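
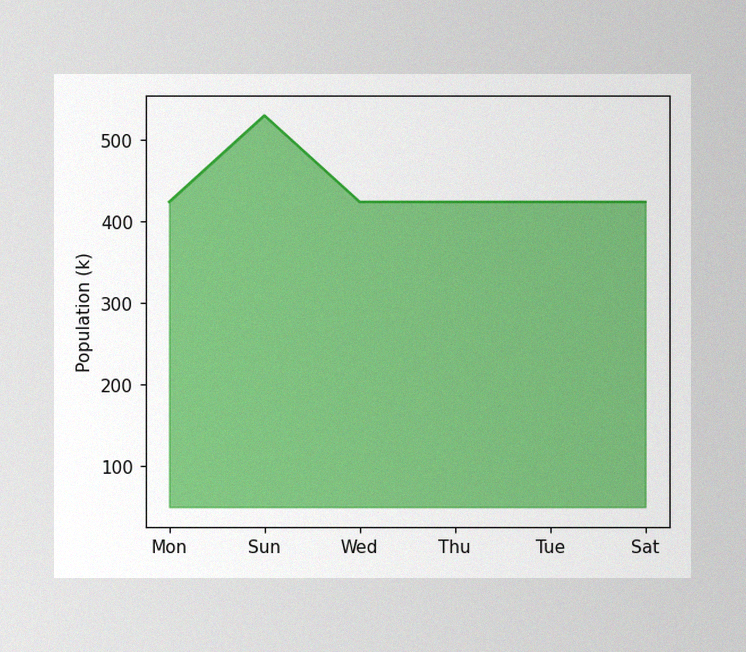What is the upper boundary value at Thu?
The image has some photo noise and uneven lighting. At Thu the upper boundary is at 424k.

424k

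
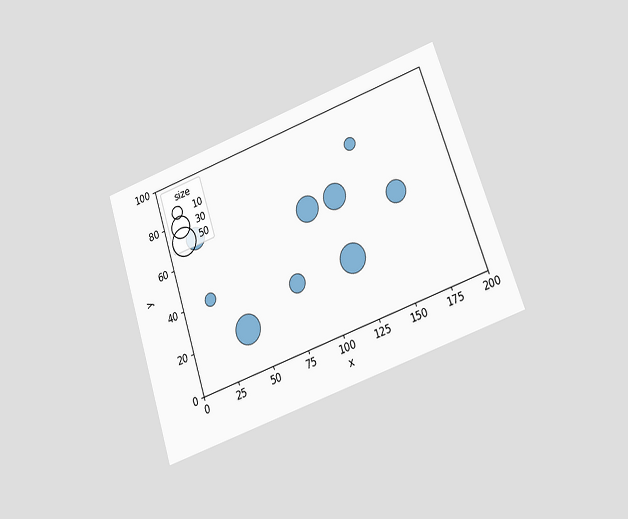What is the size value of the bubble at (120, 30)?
The chart is tilted about 19° counter-clockwise and viewed at a slight angle. Matching the bubble at (120, 30) against the size legend gives 50.

50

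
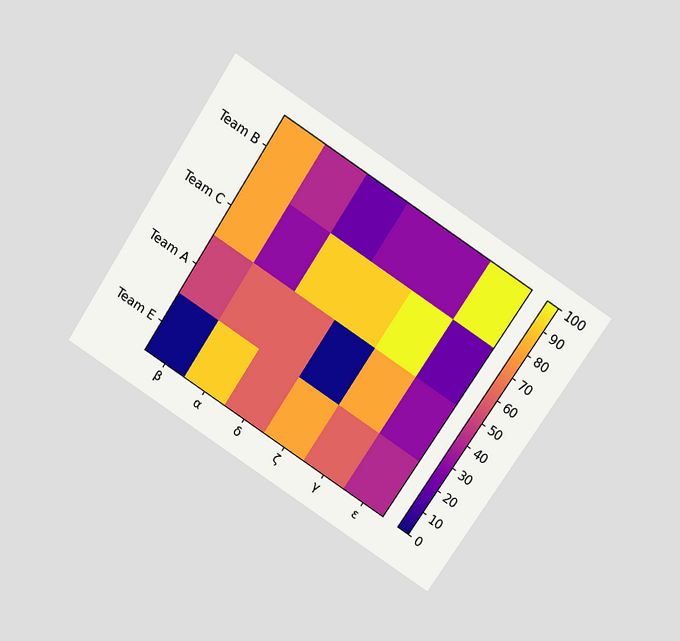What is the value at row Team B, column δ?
20

The chart is tilted about 33° clockwise and viewed slightly from above. Matching cell (Team B, δ) against the colorbar gives 20.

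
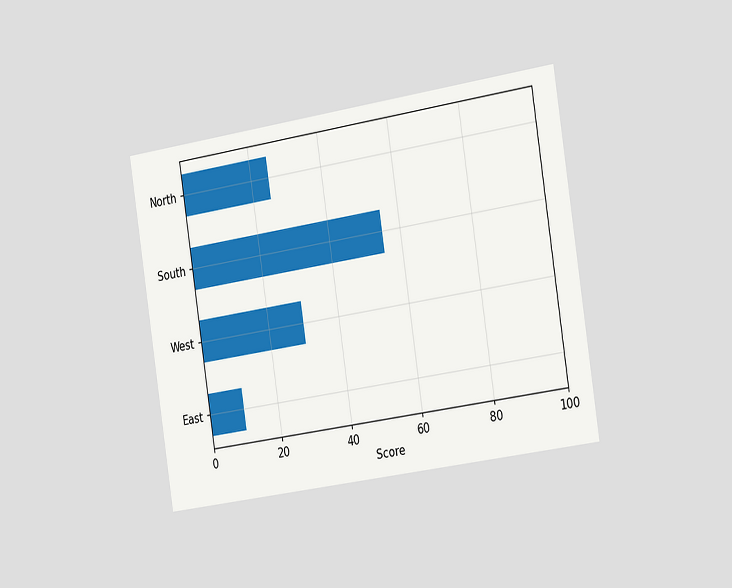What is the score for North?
The chart is tilted about 9° counter-clockwise and viewed slightly from the right. Reading along the chart's x-axis, the North bar reaches 25.

25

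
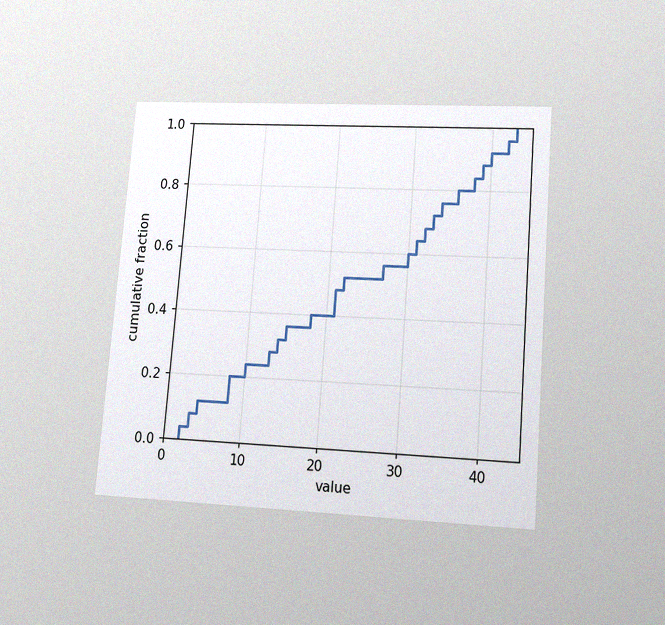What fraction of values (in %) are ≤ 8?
The chart is tilted about 5° clockwise and viewed at a slight angle, with some photo noise. At x=8 the ECDF step is at 20%.

20%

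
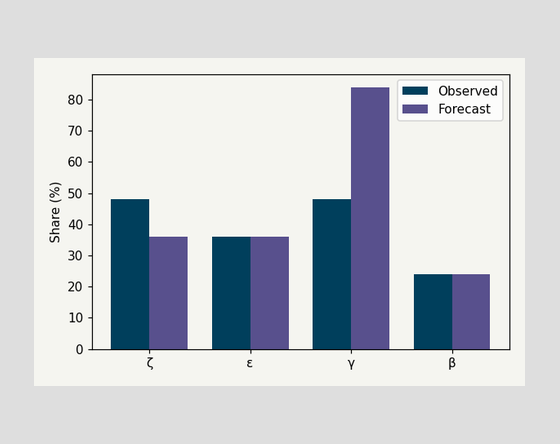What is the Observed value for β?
24%

The Observed bar at β reaches 24% on the y-axis.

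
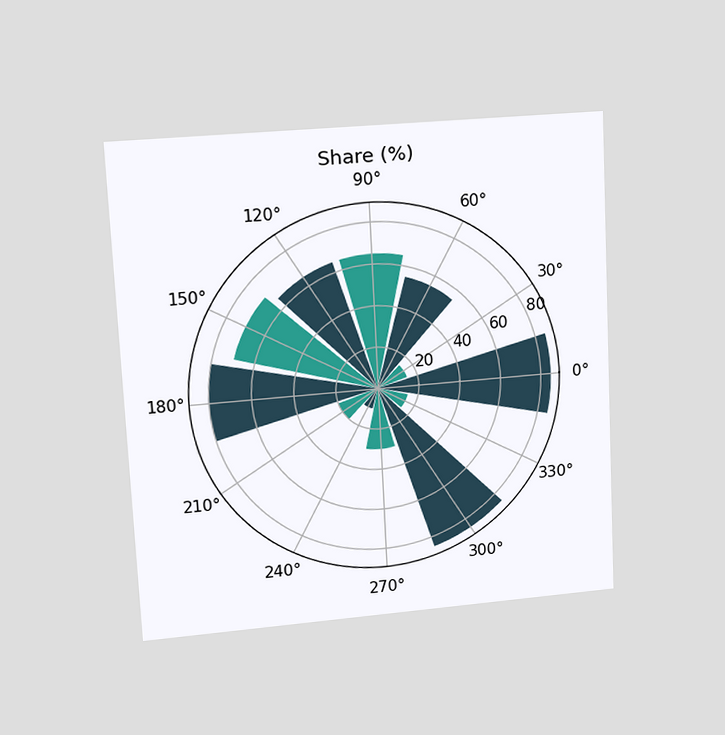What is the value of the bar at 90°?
The chart is tilted about 3° counter-clockwise and viewed at a slight angle. The bar at 90° reaches 65% on the radial axis.

65%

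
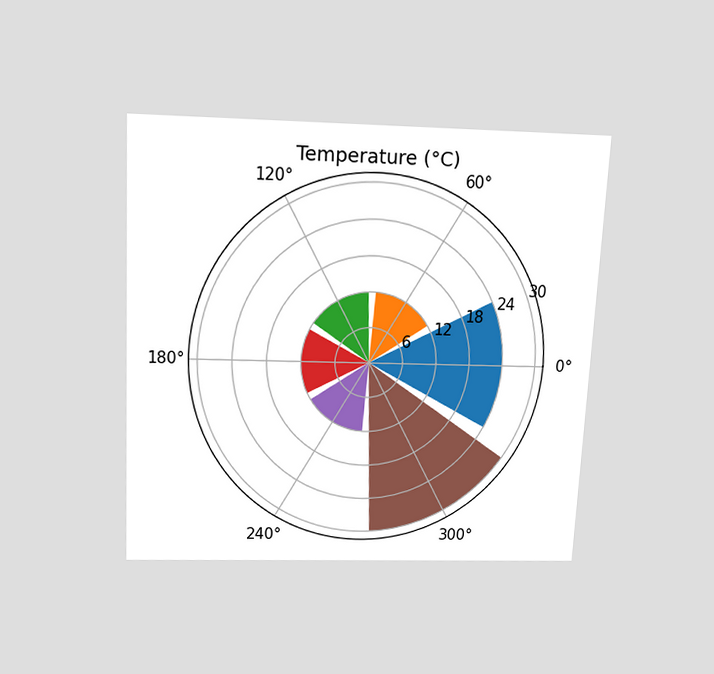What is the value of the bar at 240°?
12°C

The chart is tilted about 3° clockwise and viewed slightly from above. The bar at 240° reaches 12°C on the radial axis.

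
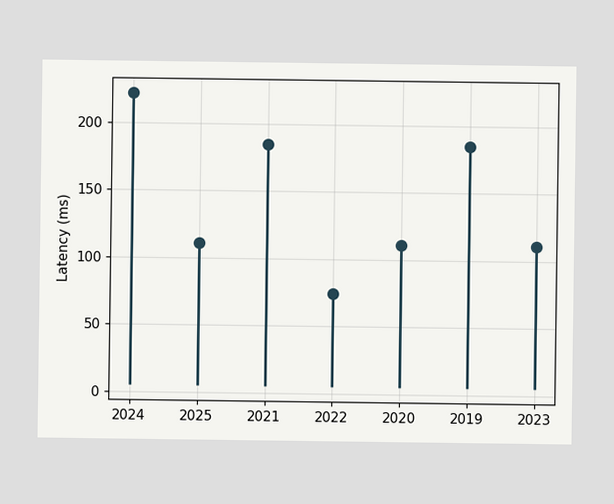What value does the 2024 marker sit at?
The 2024 marker sits at 222ms.

222ms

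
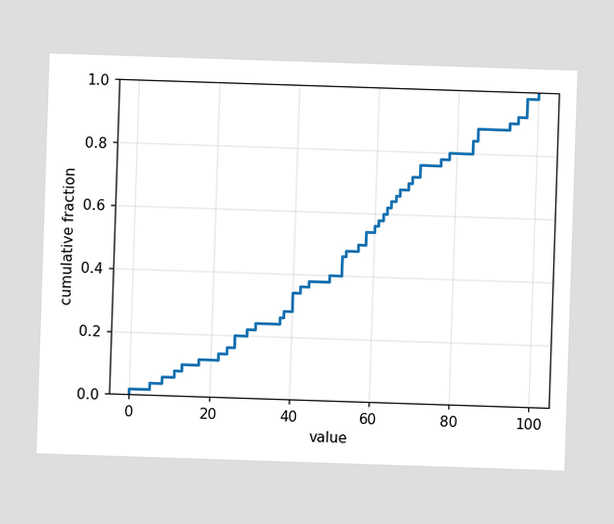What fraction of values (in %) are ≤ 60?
56%

At x=60 the ECDF step is at 56%.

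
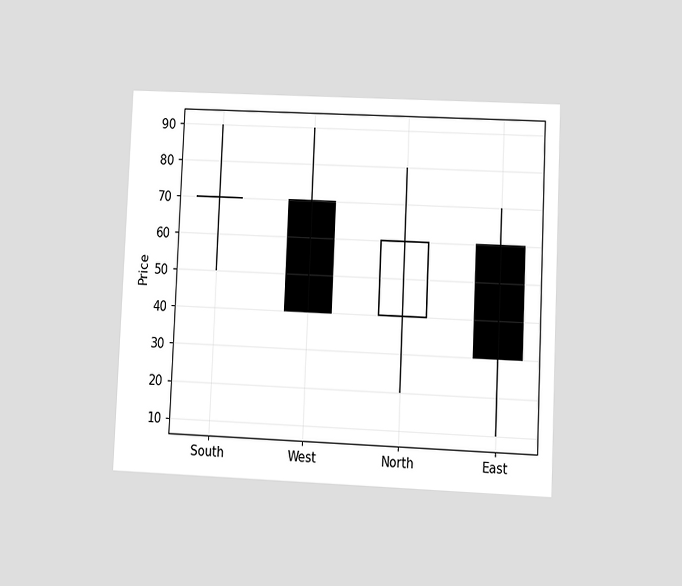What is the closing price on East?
30

The chart is tilted about 3° clockwise and viewed at a slight angle. The East candle closes at 30.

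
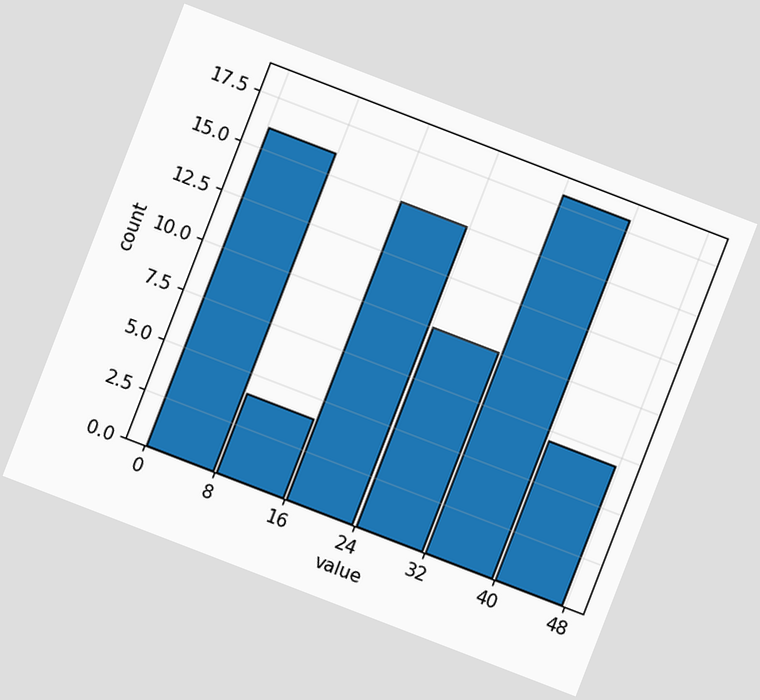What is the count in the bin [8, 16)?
4

The chart is tilted about 21° clockwise. The [8, 16) bin has height 4.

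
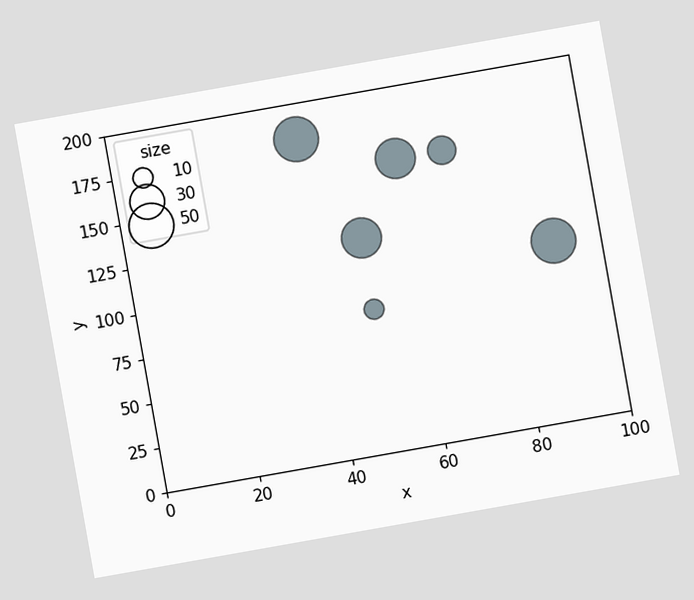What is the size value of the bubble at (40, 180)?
The chart is tilted about 10° counter-clockwise. Matching the bubble at (40, 180) against the size legend gives 50.

50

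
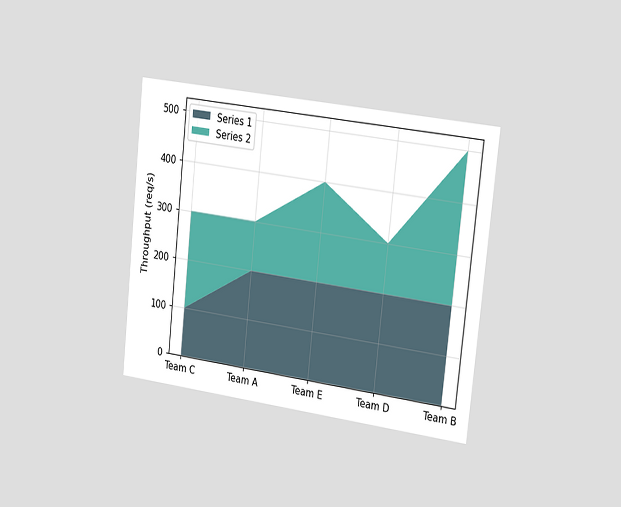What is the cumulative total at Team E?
400req/s

The chart is tilted about 6° clockwise and viewed slightly from the right. The stacked total at Team E reaches 400req/s.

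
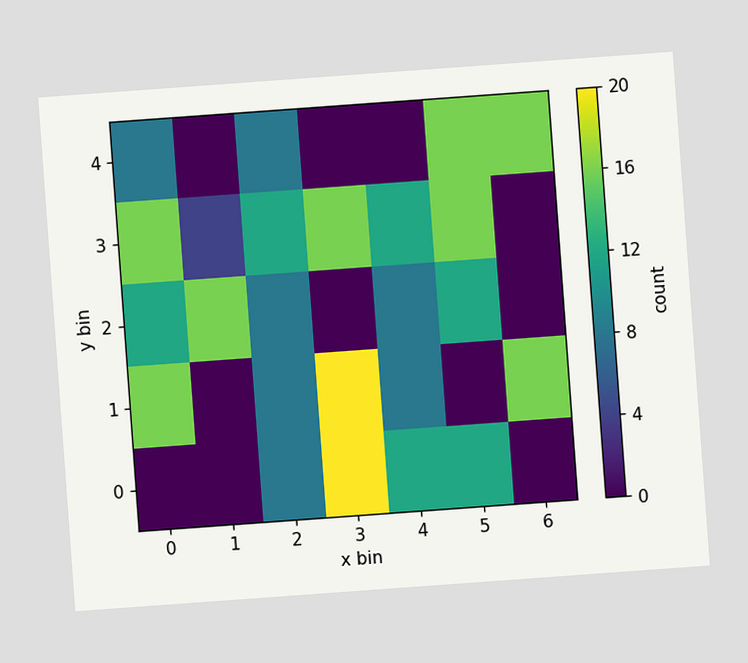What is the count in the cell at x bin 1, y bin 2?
The chart is tilted about 4° counter-clockwise. Matching the cell (1, 2) against the colorbar gives 16.

16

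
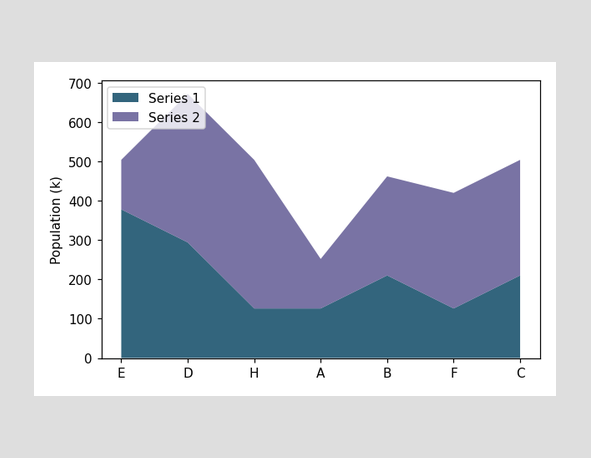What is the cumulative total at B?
462k

The stacked total at B reaches 462k.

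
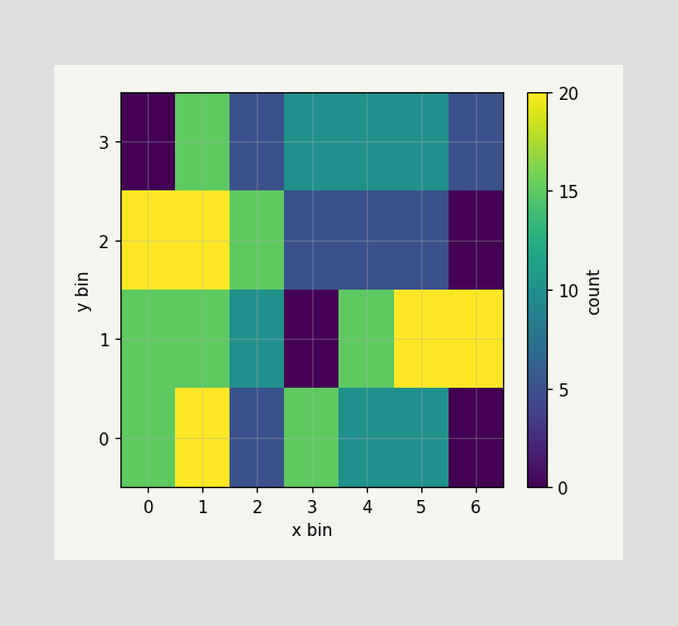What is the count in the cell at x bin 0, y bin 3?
0

Matching the cell (0, 3) against the colorbar gives 0.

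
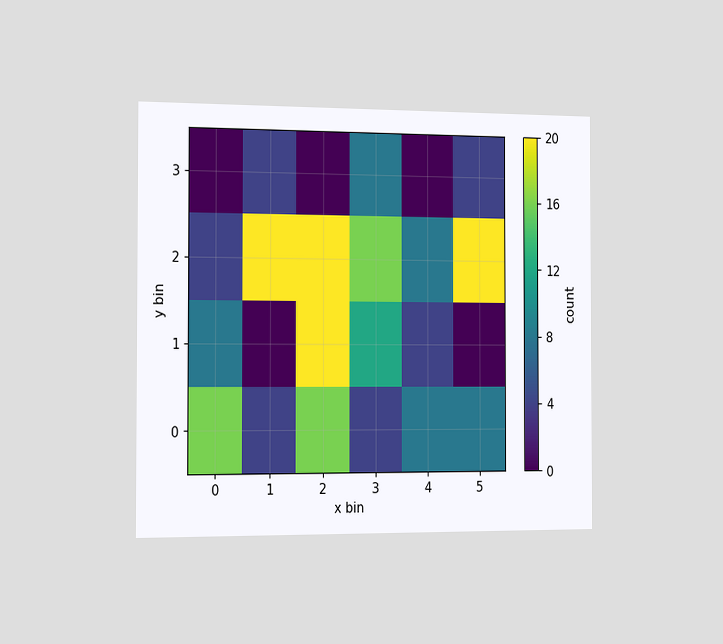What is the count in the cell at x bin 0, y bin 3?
0

The chart is viewed slightly from the left. Matching the cell (0, 3) against the colorbar gives 0.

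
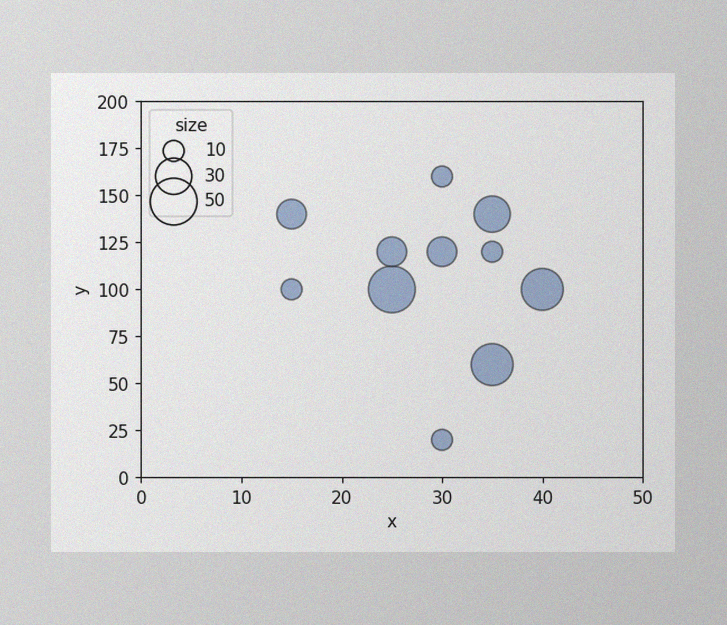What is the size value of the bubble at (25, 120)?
20

The image has some photo noise and uneven lighting. Matching the bubble at (25, 120) against the size legend gives 20.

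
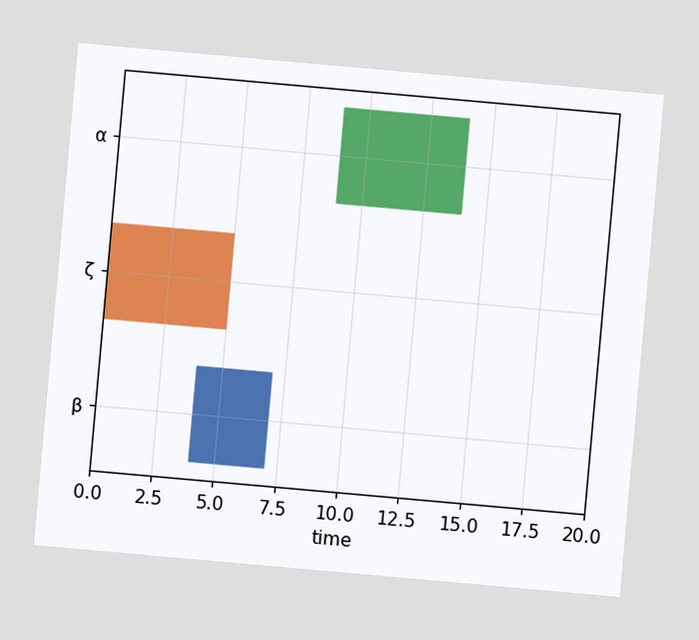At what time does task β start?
The chart is tilted about 5° clockwise. The β bar begins at t=4.

4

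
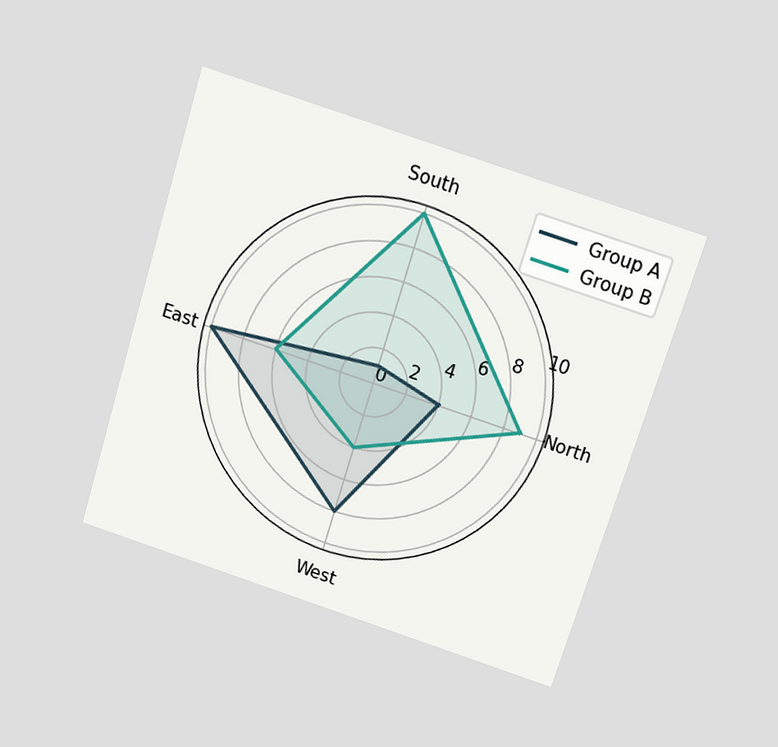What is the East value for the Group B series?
The chart is tilted about 17° clockwise and viewed slightly from above. On the East axis, Group B reaches 6.

6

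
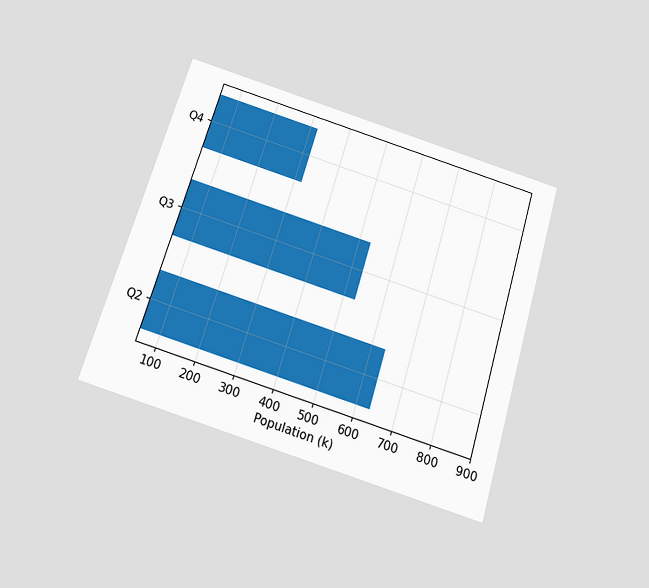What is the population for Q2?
636k

The chart is tilted about 17° clockwise and viewed slightly from below. Reading along the chart's x-axis, the Q2 bar reaches 636k.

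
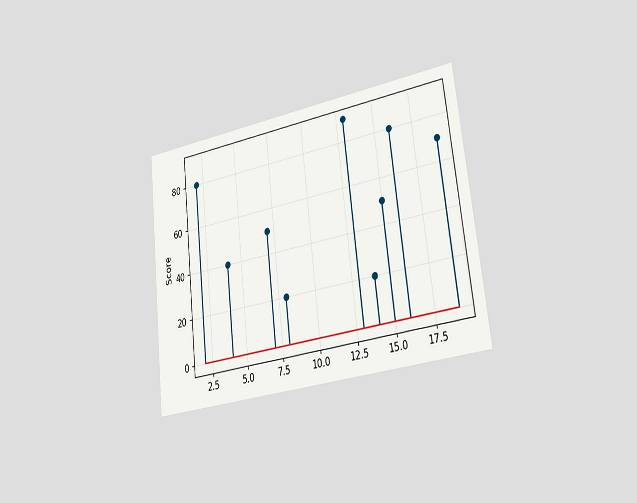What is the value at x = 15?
The chart is tilted about 7° counter-clockwise and viewed slightly from the right. The stem at x=15 reaches 50.

50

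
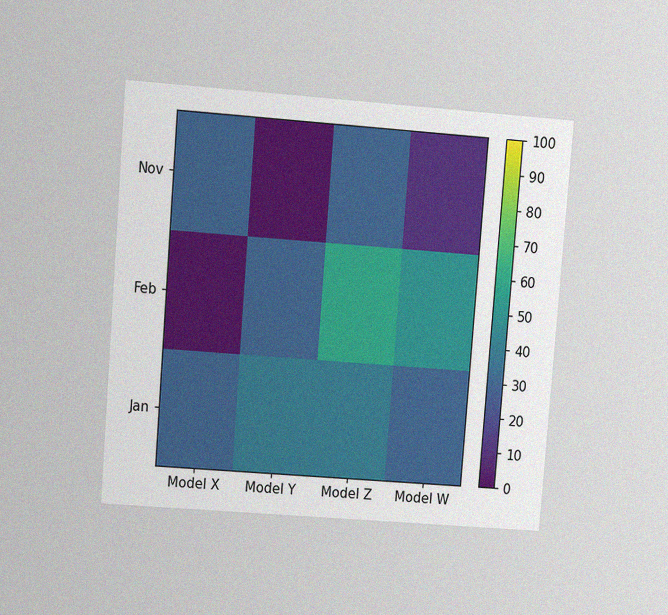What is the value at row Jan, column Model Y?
40

The chart is tilted about 4° clockwise and viewed at a slight angle, with some photo noise. Matching cell (Jan, Model Y) against the colorbar gives 40.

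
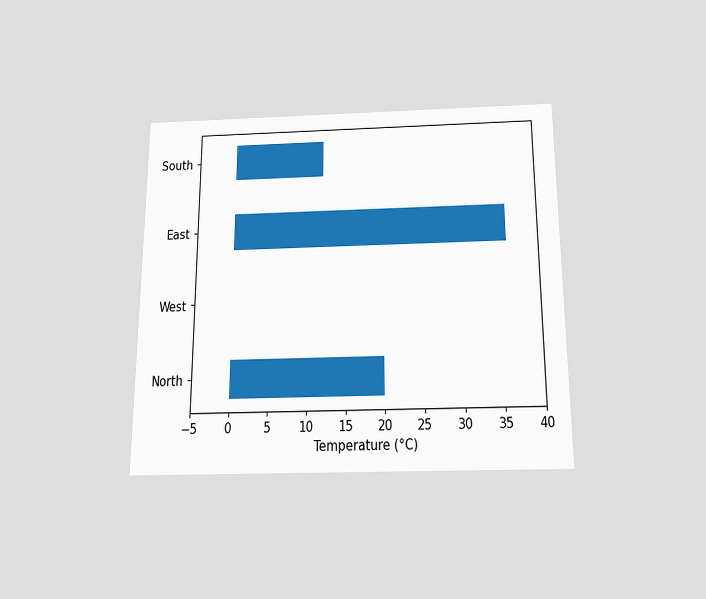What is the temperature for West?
The chart is viewed slightly from below. Reading along the chart's x-axis, the West bar reaches 0°C.

0°C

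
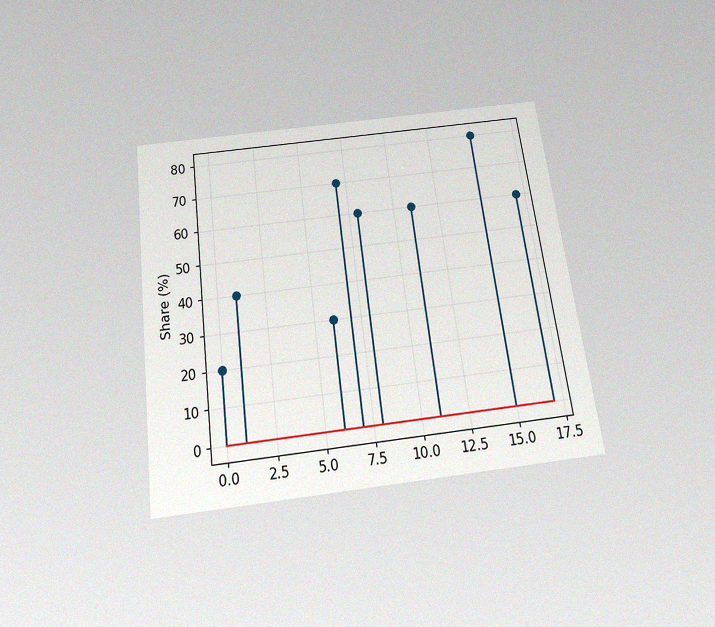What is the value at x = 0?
20%

The chart is tilted about 7° counter-clockwise and viewed slightly from below, with some photo noise. The stem at x=0 reaches 20%.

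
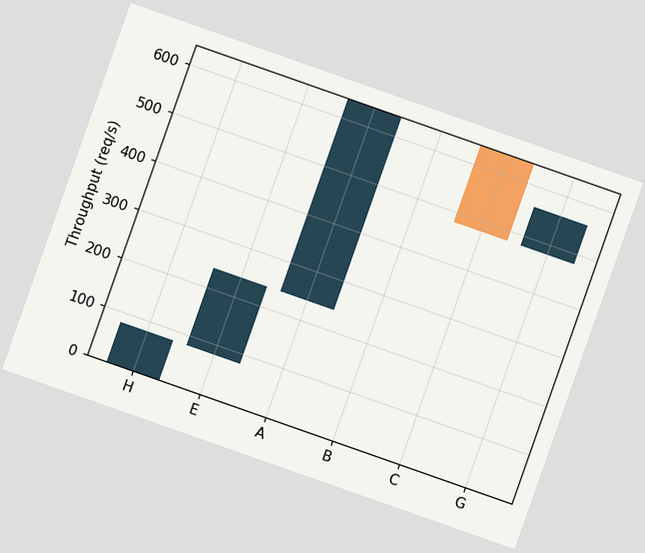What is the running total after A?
The chart is tilted about 19° clockwise. After A the running total reaches 640req/s.

640req/s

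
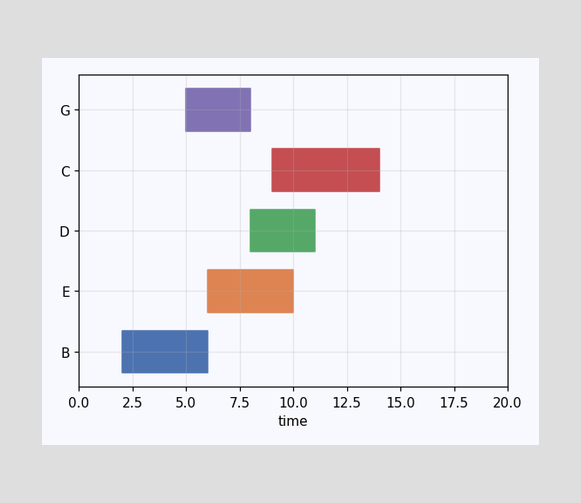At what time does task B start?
The B bar begins at t=2.

2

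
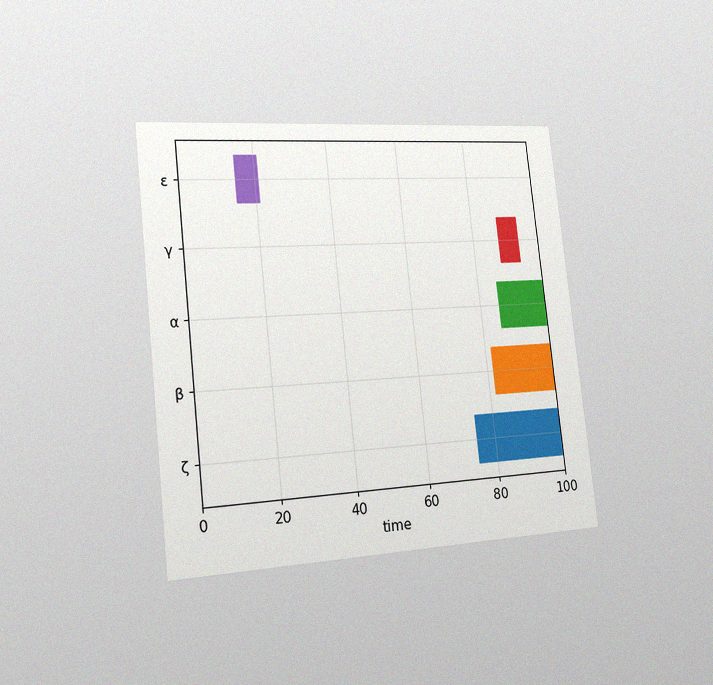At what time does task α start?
86

The chart is tilted about 6° counter-clockwise and viewed slightly from the left, with some photo noise. The α bar begins at t=86.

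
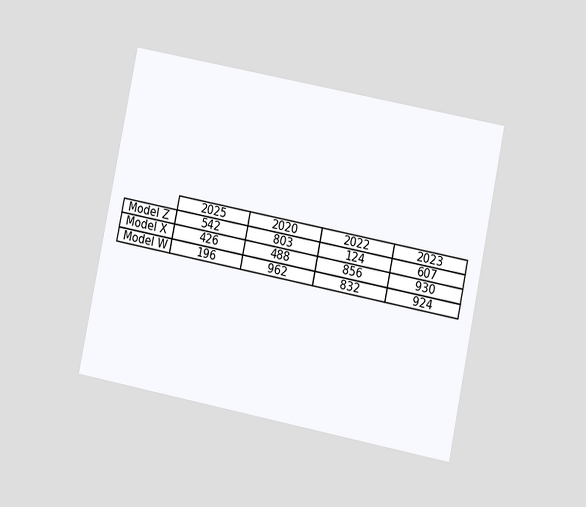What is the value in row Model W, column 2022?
832

The chart is tilted about 11° clockwise and viewed at a slight angle. The (Model W, 2022) cell reads 832.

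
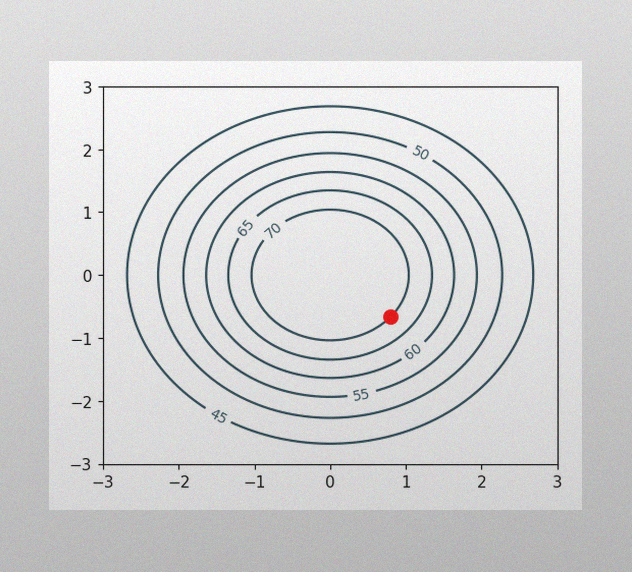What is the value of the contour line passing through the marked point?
The image has some photo noise and uneven lighting. The marked point sits on the contour labelled 70.

70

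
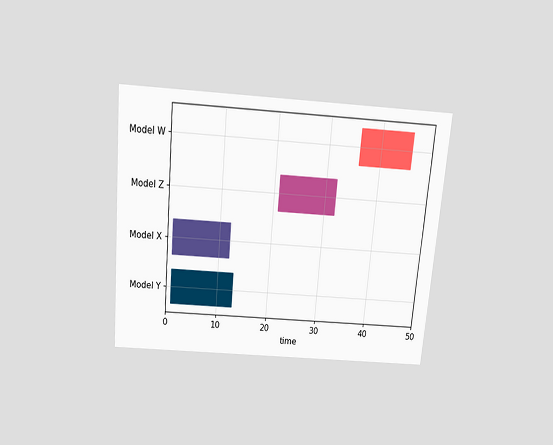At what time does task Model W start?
The chart is tilted about 5° clockwise and viewed slightly from above. The Model W bar begins at t=36.

36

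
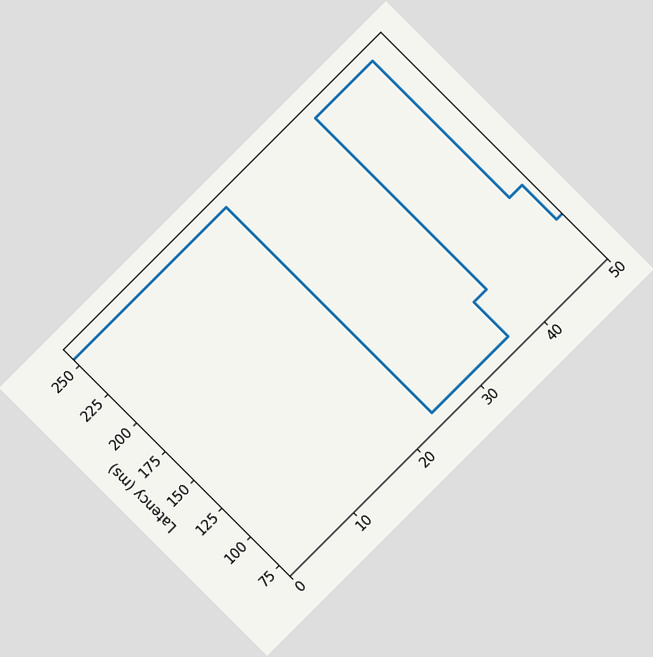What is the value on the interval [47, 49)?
135ms

The chart is tilted about 45° counter-clockwise. On [47, 49) the step sits at 135ms.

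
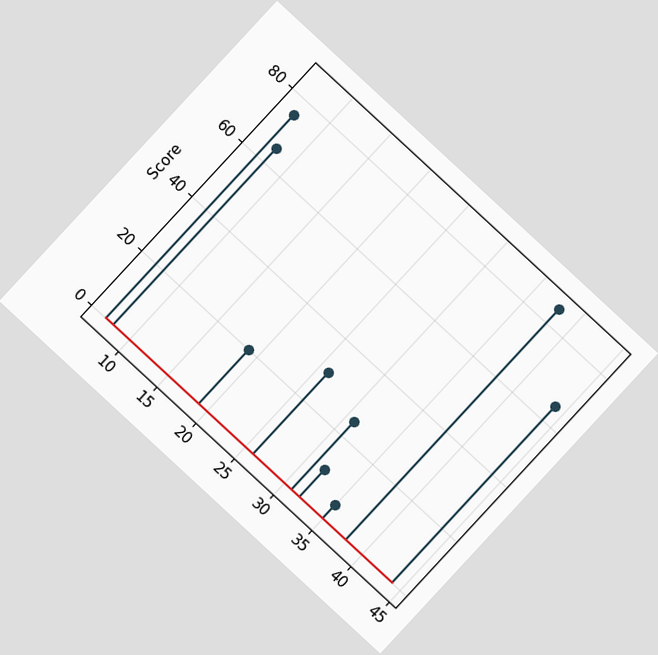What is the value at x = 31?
The chart is tilted about 43° clockwise. The stem at x=31 reaches 25.

25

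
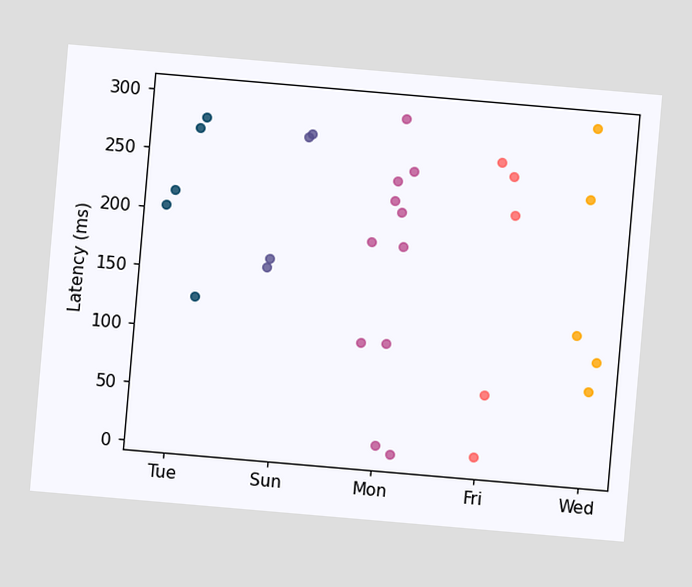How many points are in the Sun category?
4

The chart is tilted about 5° clockwise. Counting the markers in the Sun column gives 4.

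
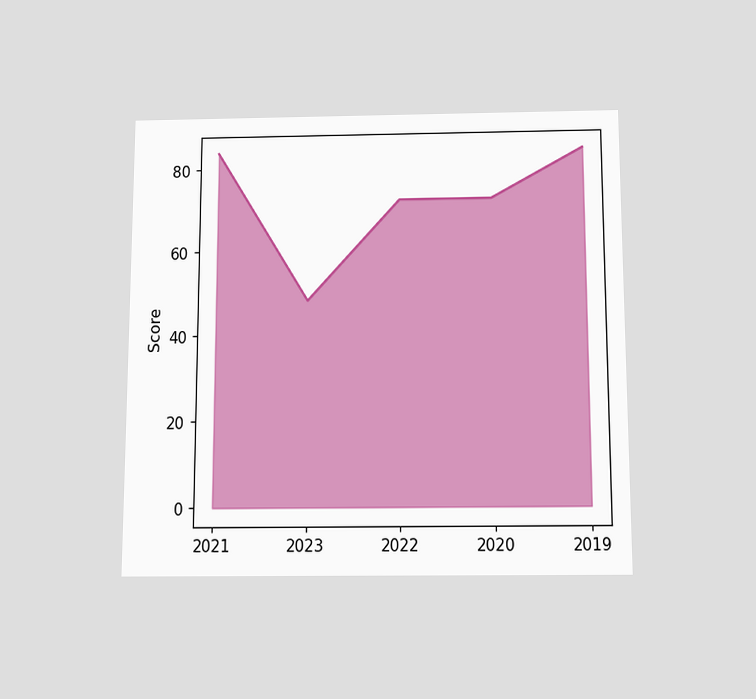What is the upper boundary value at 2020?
The chart is viewed slightly from below. At 2020 the upper boundary is at 72.

72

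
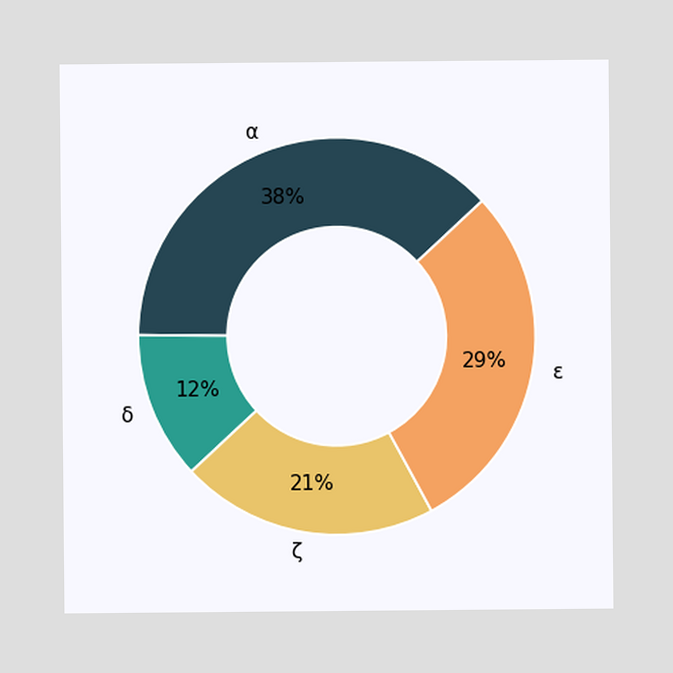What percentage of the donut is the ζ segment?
The ζ segment takes up 21% of the ring.

21%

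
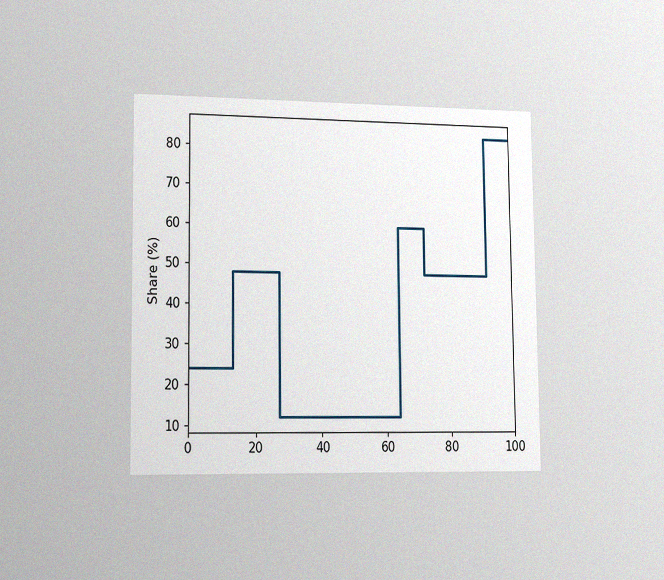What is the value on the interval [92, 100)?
The chart is viewed slightly from the left, with some photo noise. On [92, 100) the step sits at 84%.

84%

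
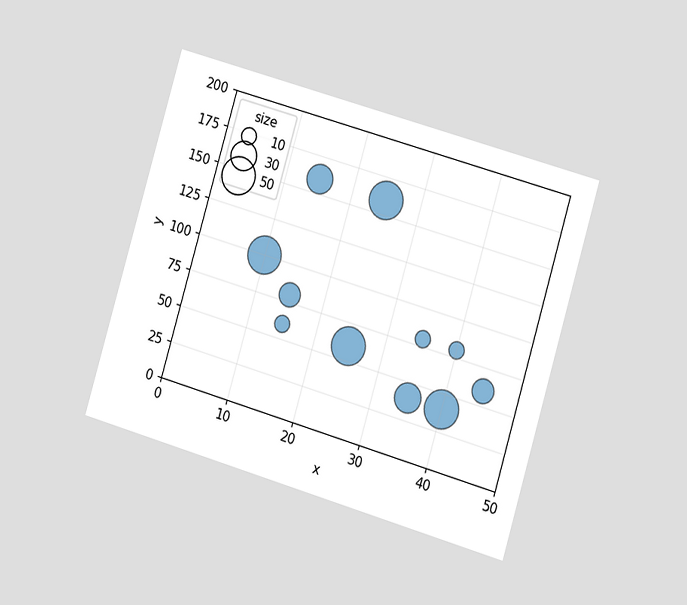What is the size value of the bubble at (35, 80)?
10

The chart is tilted about 17° clockwise and viewed slightly from the right. Matching the bubble at (35, 80) against the size legend gives 10.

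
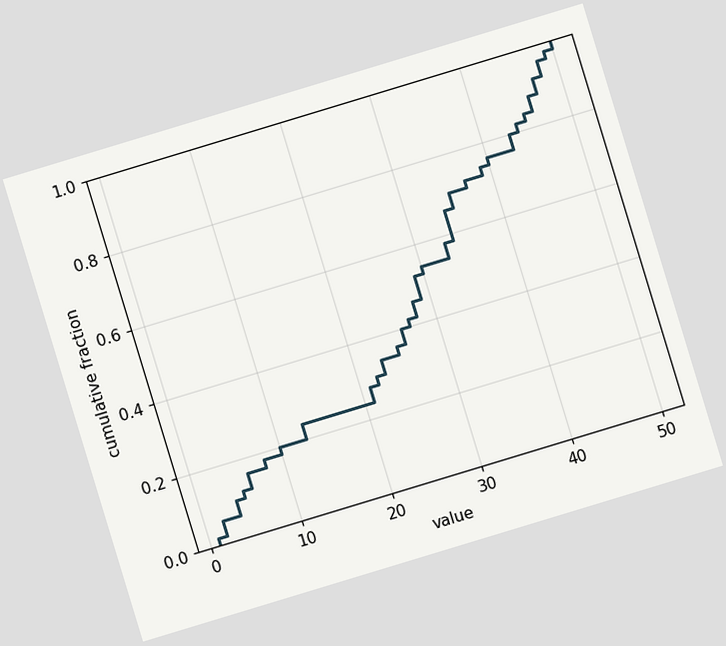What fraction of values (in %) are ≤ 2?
The chart is tilted about 17° counter-clockwise. At x=2 the ECDF step is at 6%.

6%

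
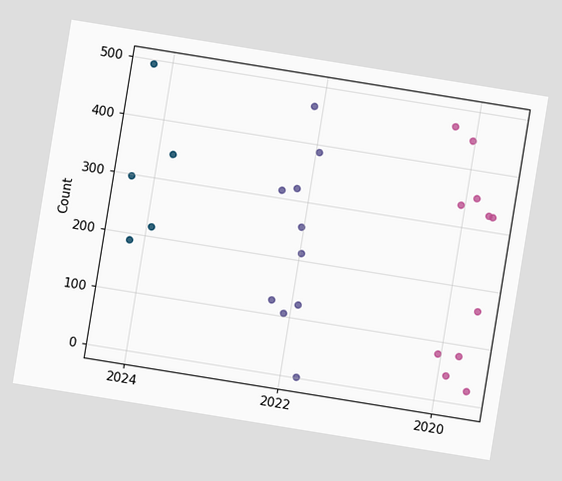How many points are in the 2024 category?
5

The chart is tilted about 9° clockwise. Counting the markers in the 2024 column gives 5.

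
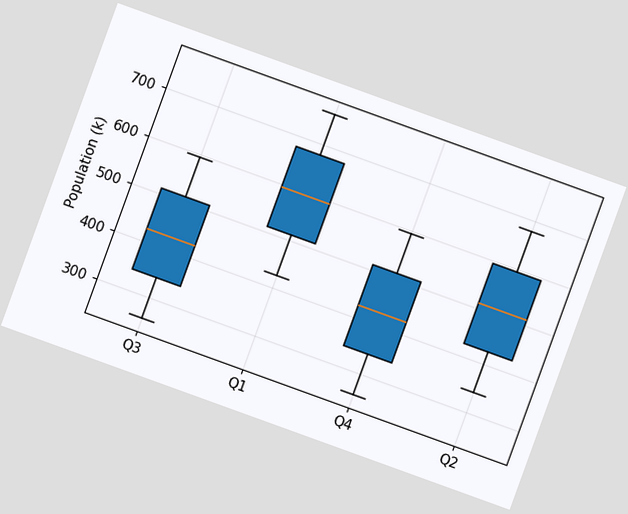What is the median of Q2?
The chart is tilted about 20° clockwise. The median line in the Q2 box sits at 510k.

510k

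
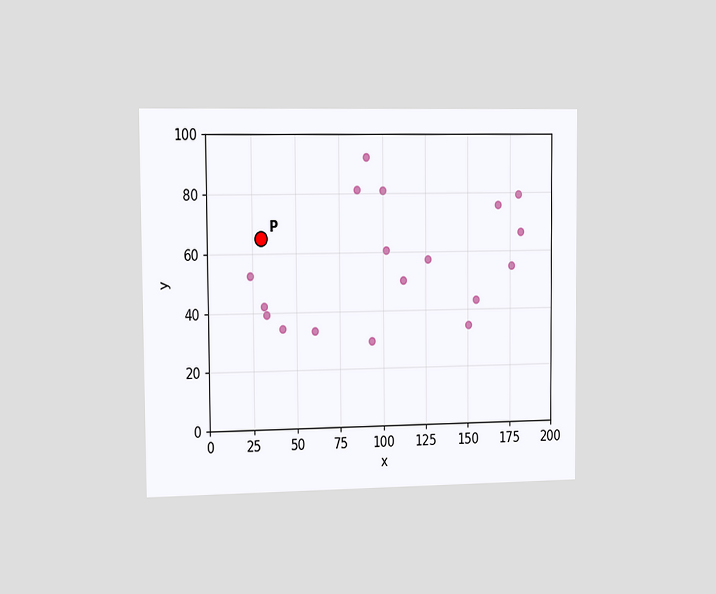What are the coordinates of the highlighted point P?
The chart is viewed slightly from the left. Following the gridlines from P to each axis, P sits at (30, 65).

(30, 65)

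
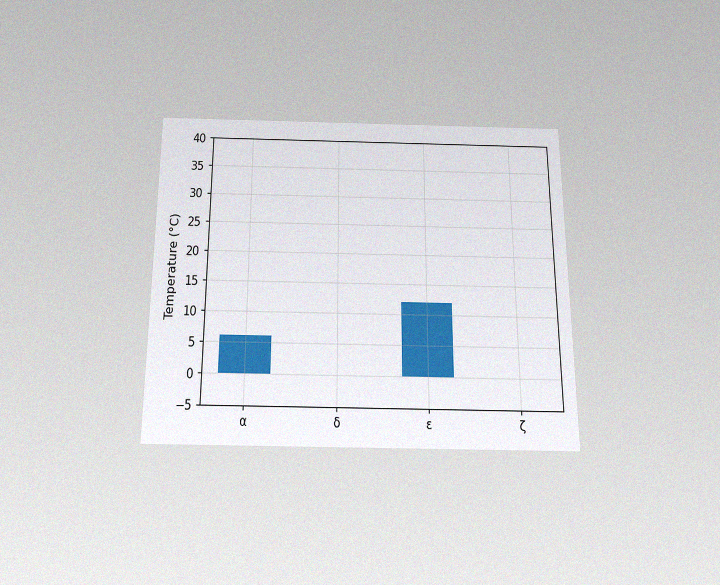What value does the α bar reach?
The chart is viewed slightly from below, with some photo noise. Reading along the chart's y-axis, the α bar reaches 6°C.

6°C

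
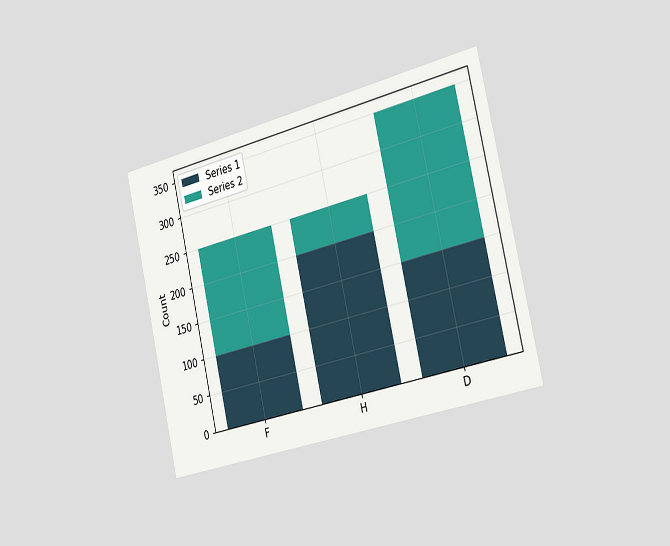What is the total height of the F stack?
250

The chart is tilted about 13° counter-clockwise and viewed slightly from the right. The F stack's top reaches 250 on the y-axis.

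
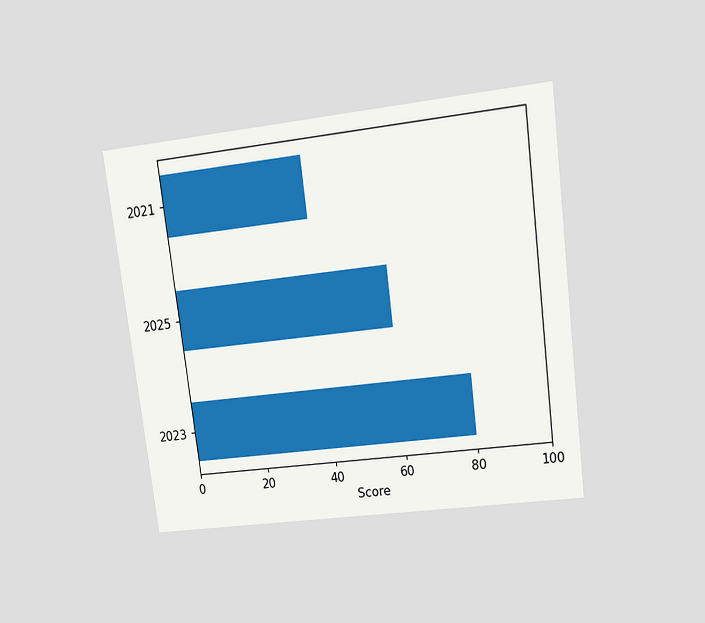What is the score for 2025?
60

The chart is tilted about 7° counter-clockwise and viewed at a slight angle. Reading along the chart's x-axis, the 2025 bar reaches 60.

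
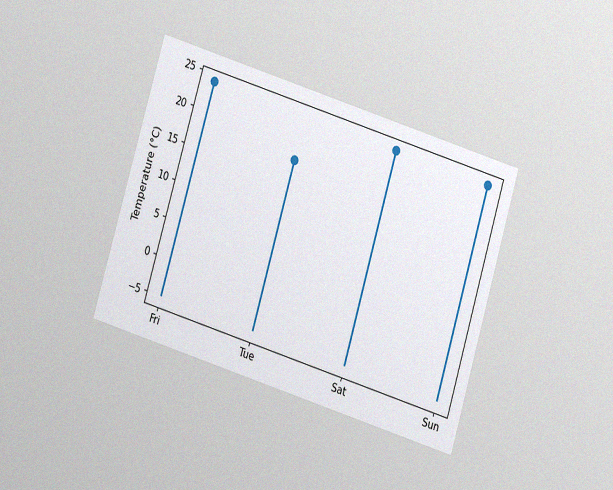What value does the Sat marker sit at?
24°C

The chart is tilted about 17° clockwise and viewed slightly from below, with some photo noise. The Sat marker sits at 24°C.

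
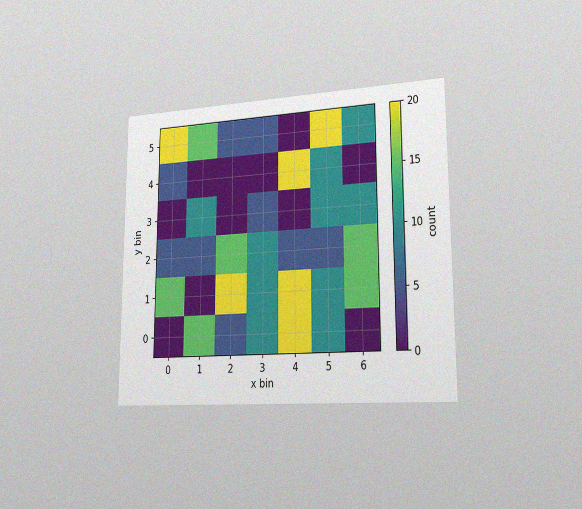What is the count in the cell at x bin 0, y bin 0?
0

The chart is viewed slightly from the right, with some photo noise. Matching the cell (0, 0) against the colorbar gives 0.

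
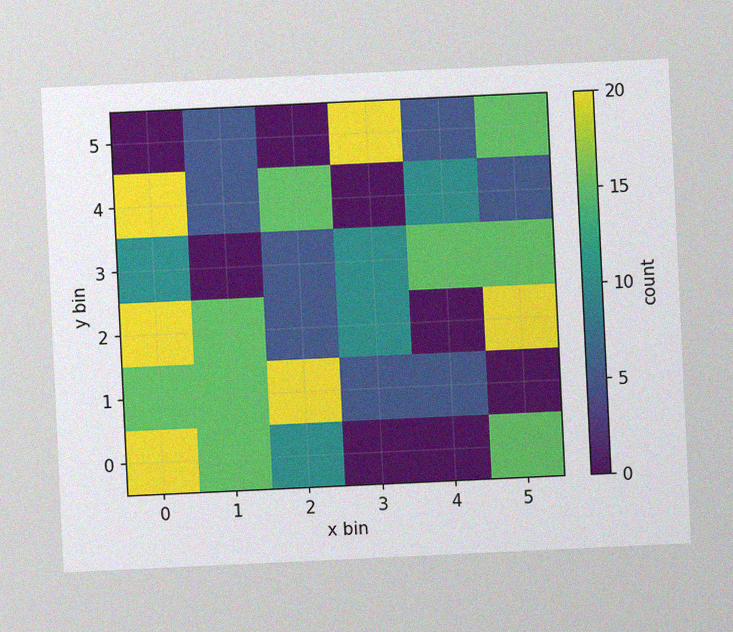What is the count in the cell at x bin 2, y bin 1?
20

The chart is tilted about 3° counter-clockwise, with some photo noise. Matching the cell (2, 1) against the colorbar gives 20.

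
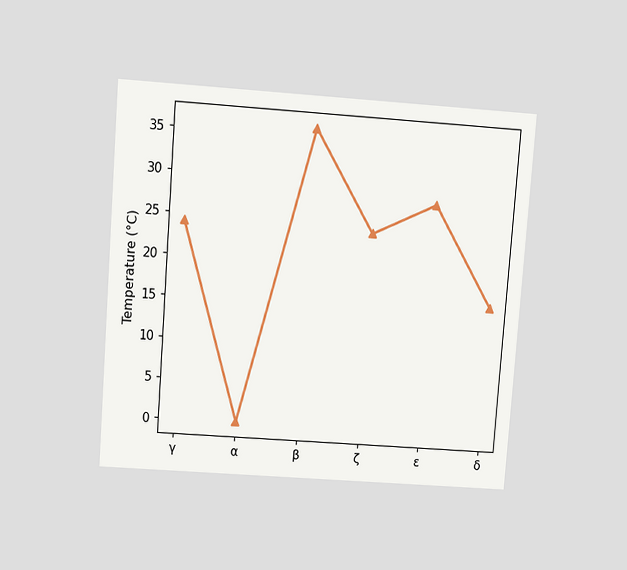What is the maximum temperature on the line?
36°C

The chart is tilted about 4° clockwise and viewed slightly from above. The highest point is at β, and reading across to the y-axis gives 36°C.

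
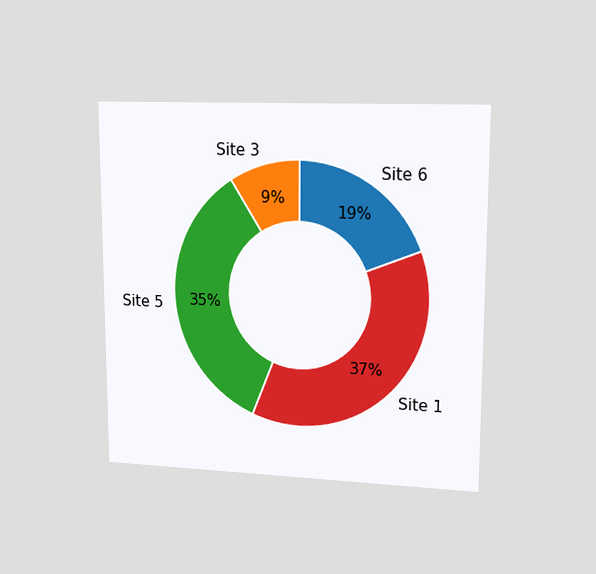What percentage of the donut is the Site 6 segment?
19%

The chart is viewed at a slight angle. The Site 6 segment takes up 19% of the ring.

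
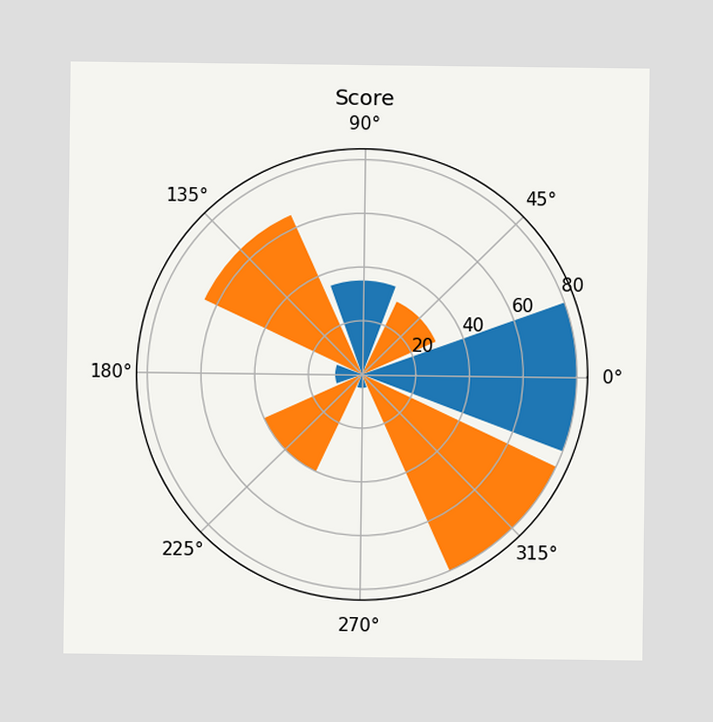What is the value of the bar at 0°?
The bar at 0° reaches 80 on the radial axis.

80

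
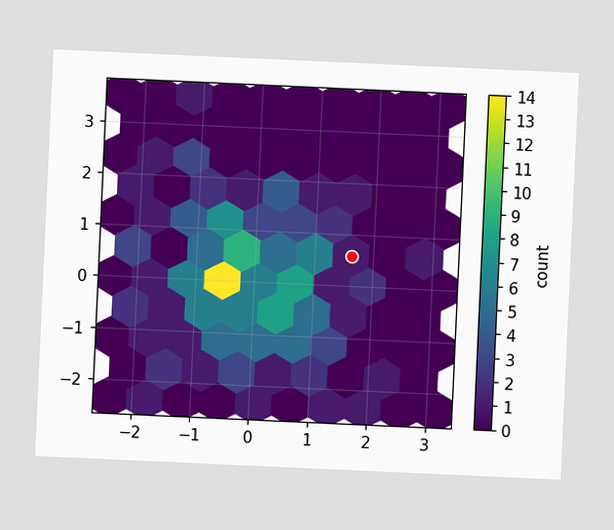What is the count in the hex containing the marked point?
The chart is tilted about 3° clockwise. The marked hex reads 1 on the colorbar.

1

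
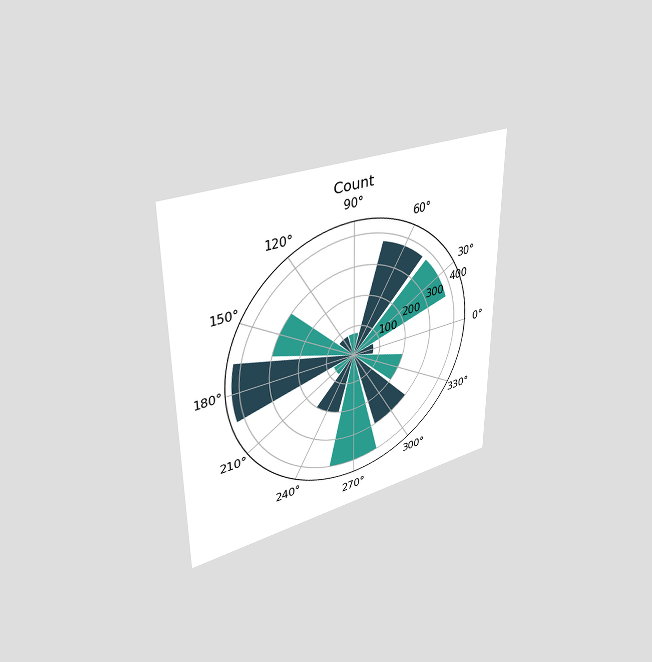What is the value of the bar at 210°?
The chart is viewed at a slight angle. The bar at 210° reaches 75 on the radial axis.

75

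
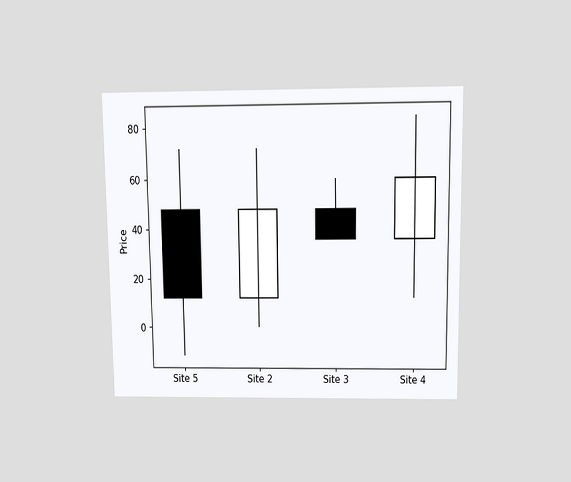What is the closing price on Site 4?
The chart is viewed slightly from above. The Site 4 candle closes at 60.

60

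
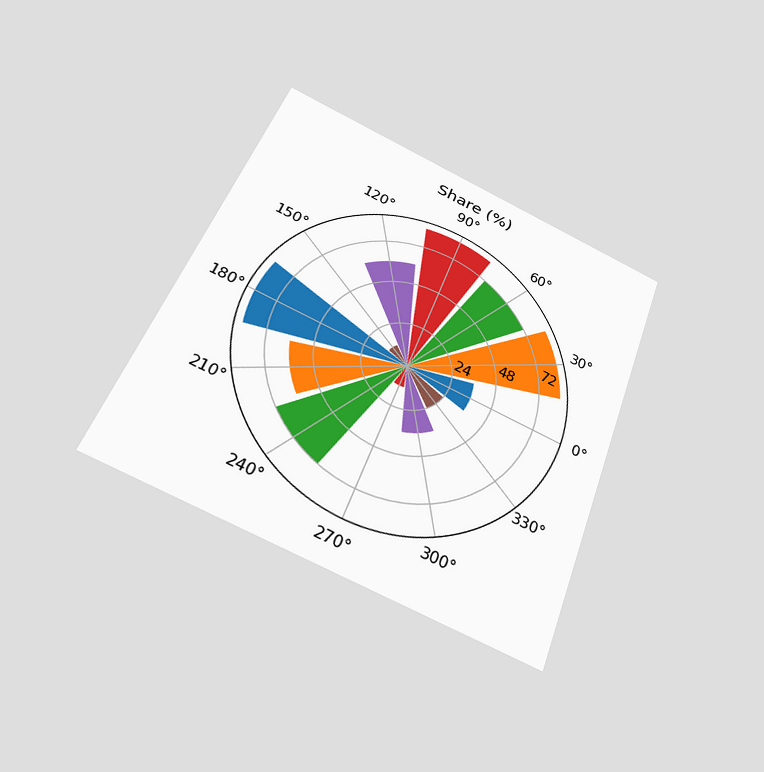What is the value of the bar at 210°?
60%

The chart is tilted about 21° clockwise and viewed slightly from below. The bar at 210° reaches 60% on the radial axis.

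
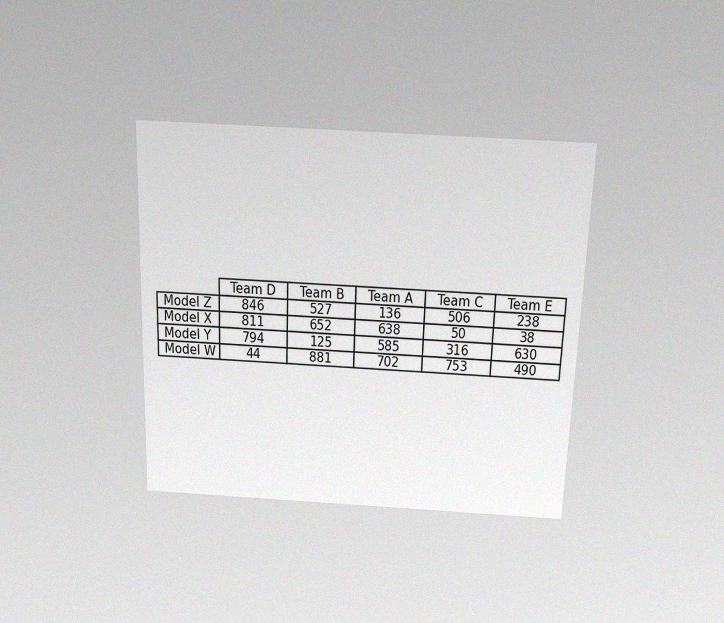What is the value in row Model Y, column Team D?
The chart is viewed slightly from above, with some photo noise. The (Model Y, Team D) cell reads 794.

794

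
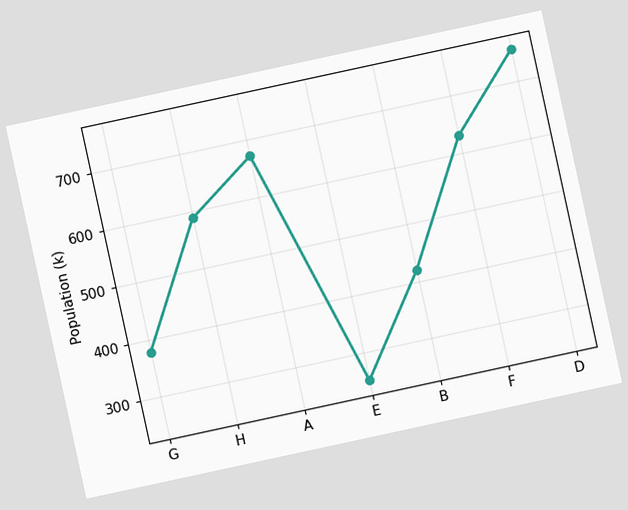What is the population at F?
630k

The chart is tilted about 12° counter-clockwise. At F, the line is at 630k.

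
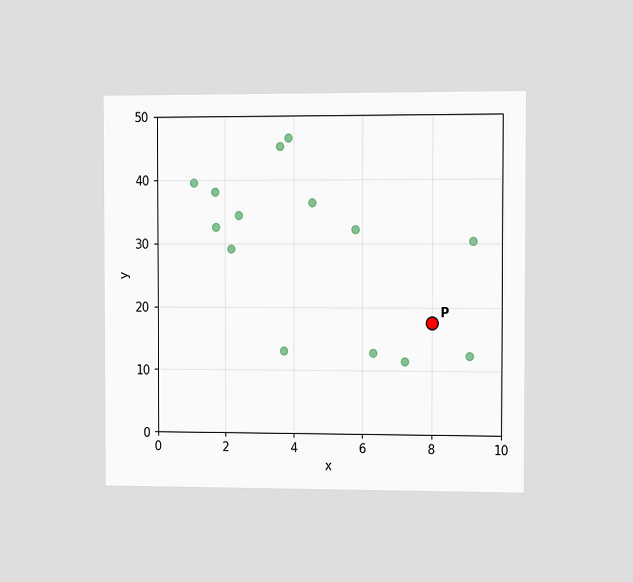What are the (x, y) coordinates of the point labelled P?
The chart is viewed slightly from the right. Following the gridlines from P to each axis, P sits at (8, 17.5).

(8, 17.5)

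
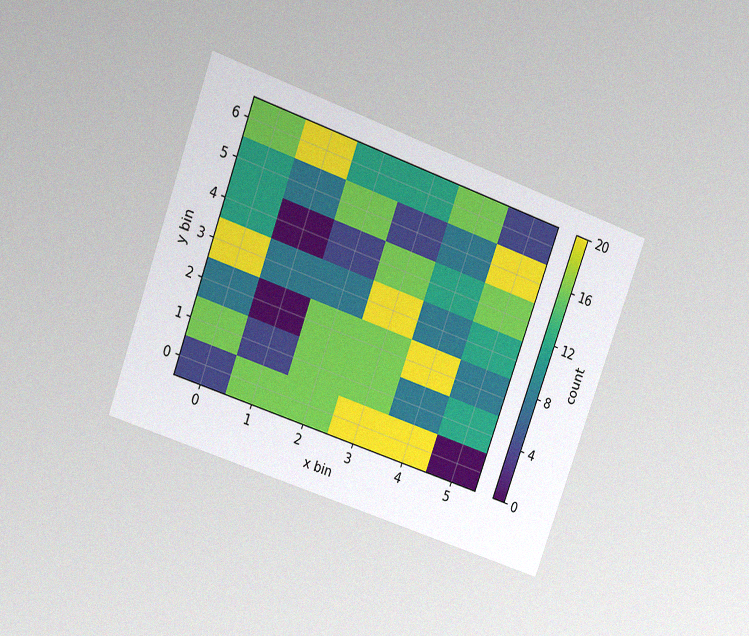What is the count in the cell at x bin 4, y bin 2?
20

The chart is tilted about 20° clockwise and viewed at a slight angle, with some photo noise. Matching the cell (4, 2) against the colorbar gives 20.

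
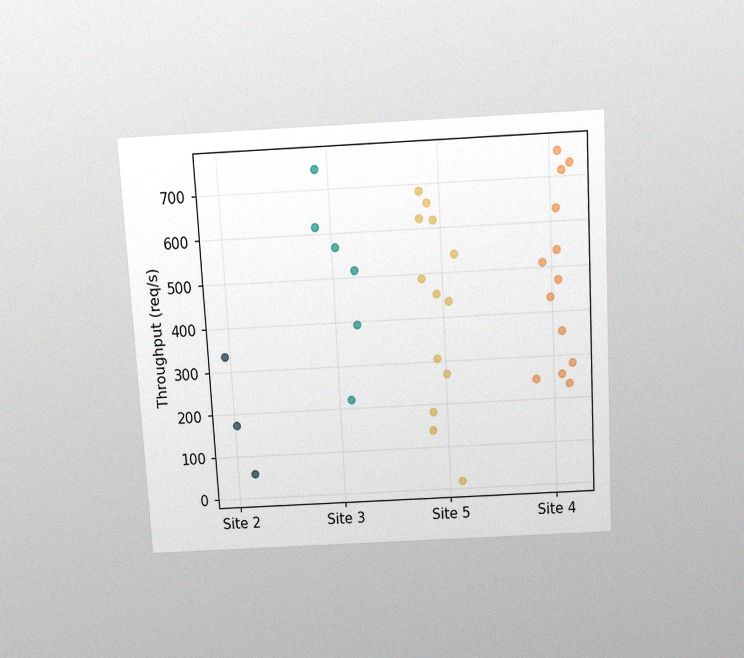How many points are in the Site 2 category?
The chart is tilted about 3° counter-clockwise and viewed slightly from above, with some photo noise. Counting the markers in the Site 2 column gives 3.

3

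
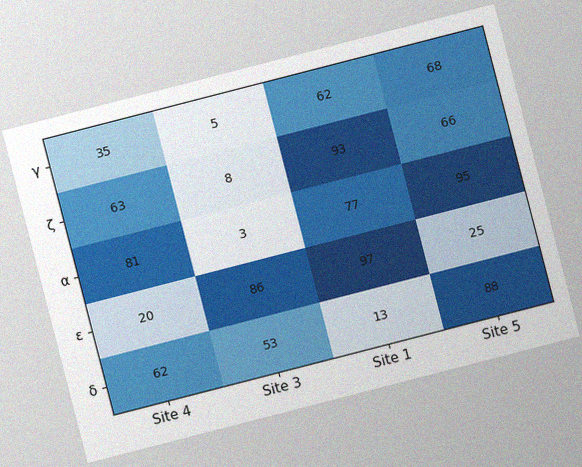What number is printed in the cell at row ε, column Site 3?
The chart is tilted about 14° counter-clockwise, with some photo noise. The (ε, Site 3) cell reads 86.

86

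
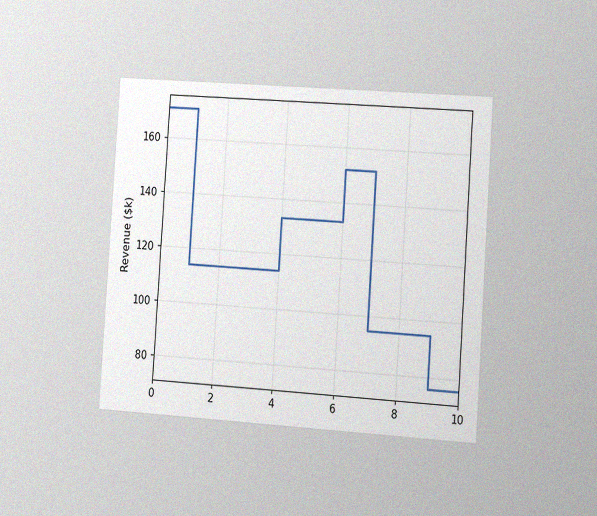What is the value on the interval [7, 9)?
$95k

The chart is tilted about 4° clockwise and viewed slightly from the right, with some photo noise. On [7, 9) the step sits at $95k.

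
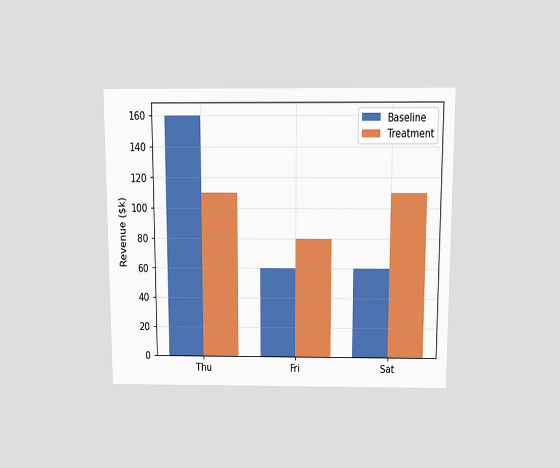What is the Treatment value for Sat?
The chart is viewed slightly from above. The Treatment bar at Sat reaches $110k on the y-axis.

$110k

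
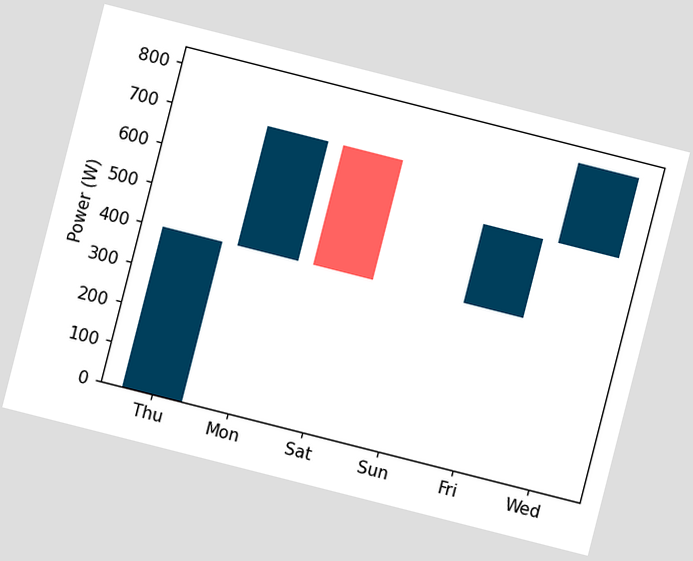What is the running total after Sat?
400W

The chart is tilted about 14° clockwise. After Sat the running total reaches 400W.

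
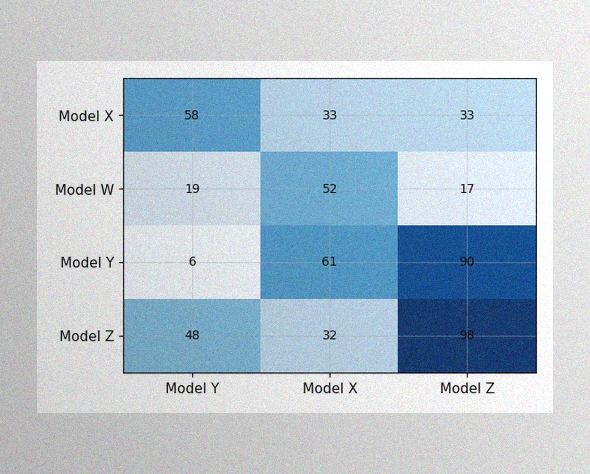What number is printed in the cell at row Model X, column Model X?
33

The image has some photo noise and uneven lighting. The (Model X, Model X) cell reads 33.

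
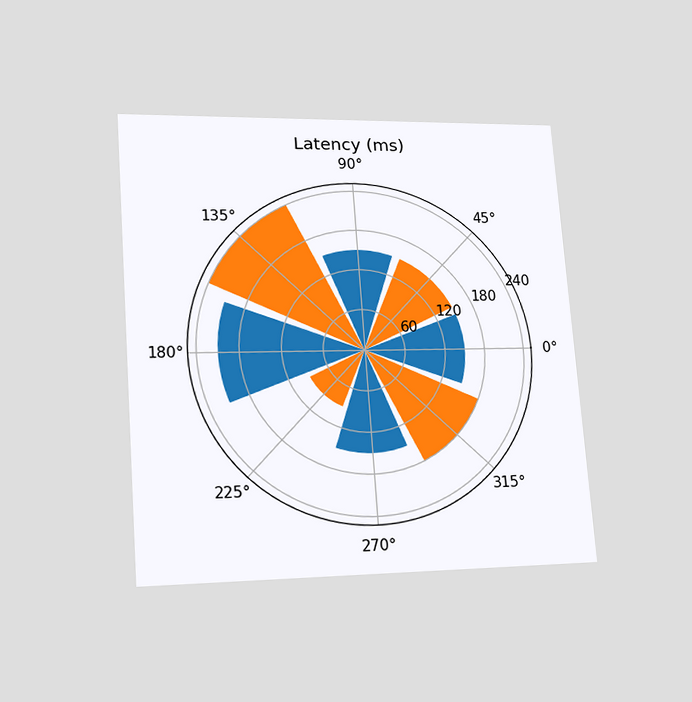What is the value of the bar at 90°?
150ms

The chart is tilted about 4° counter-clockwise and viewed at a slight angle. The bar at 90° reaches 150ms on the radial axis.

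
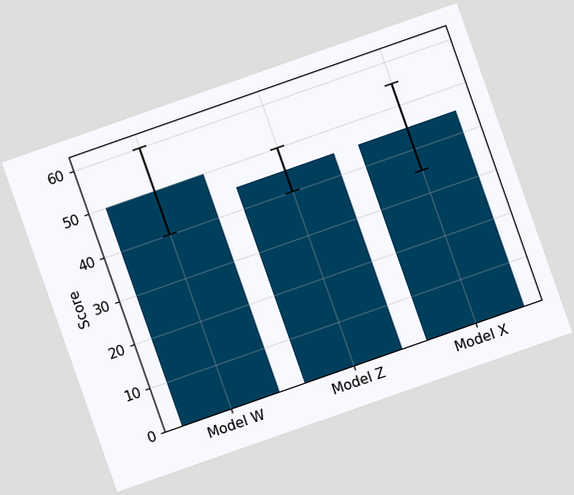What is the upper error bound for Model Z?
50

The chart is tilted about 19° counter-clockwise. The Model Z bar's upper whisker reaches 50.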